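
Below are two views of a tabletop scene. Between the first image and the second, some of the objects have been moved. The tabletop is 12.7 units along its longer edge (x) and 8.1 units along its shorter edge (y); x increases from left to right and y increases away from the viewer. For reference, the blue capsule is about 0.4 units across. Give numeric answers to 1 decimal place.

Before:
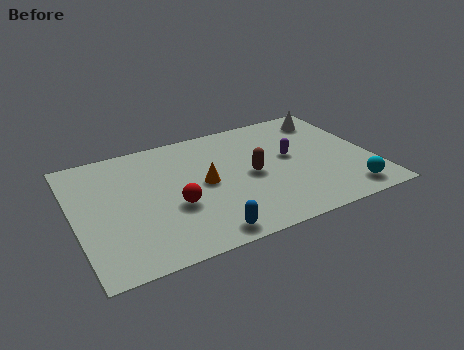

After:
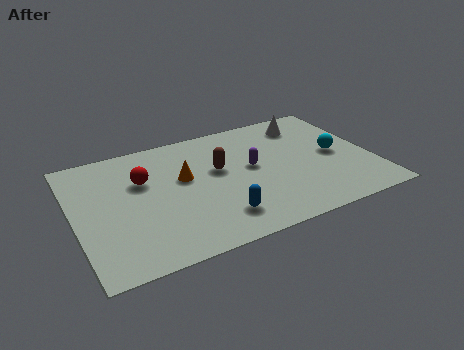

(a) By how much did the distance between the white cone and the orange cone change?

-0.5

Before: roughly 6.4 units apart; after: 5.9. That's 0.5 units closer together.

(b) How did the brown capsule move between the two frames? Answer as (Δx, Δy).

(-1.3, 0.9)

From the two frames, the brown capsule sits at roughly (7.5, 3.9) before and (6.2, 4.8) after.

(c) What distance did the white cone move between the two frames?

1.0

The white cone was near (11.3, 6.7) before and (10.3, 6.6) after, so it travelled √(1.0² + 0.1²) ≈ 1.0 units.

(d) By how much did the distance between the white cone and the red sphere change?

-0.6

They were about 8.0 units apart before and 7.4 after — 0.6 units closer together.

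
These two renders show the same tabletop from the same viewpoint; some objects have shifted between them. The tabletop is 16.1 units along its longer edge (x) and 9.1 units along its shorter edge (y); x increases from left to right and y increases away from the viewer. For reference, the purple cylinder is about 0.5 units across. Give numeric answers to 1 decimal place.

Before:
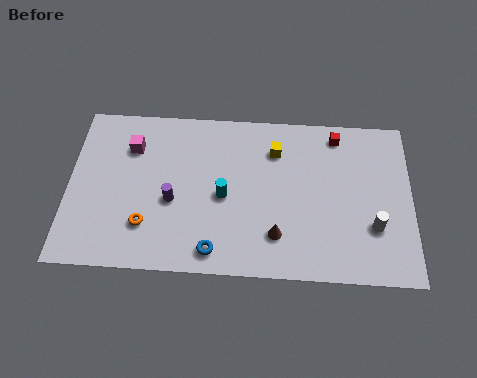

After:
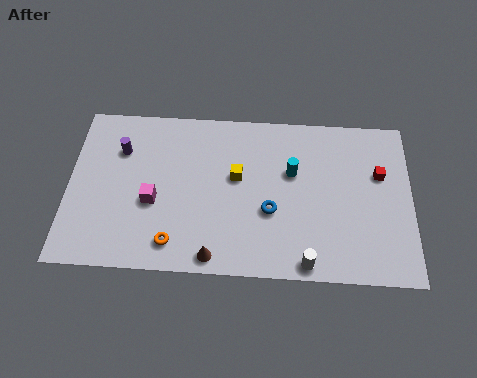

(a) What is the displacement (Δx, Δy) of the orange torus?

(1.3, -0.9)

From the two frames, the orange torus sits at roughly (3.7, 2.4) before and (5.0, 1.5) after.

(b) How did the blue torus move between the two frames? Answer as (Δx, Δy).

(2.6, 2.3)

The blue torus started near (6.9, 1.2) and ended near (9.5, 3.5).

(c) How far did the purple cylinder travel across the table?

3.7

From (4.9, 3.8) to (2.4, 6.5), the purple cylinder covered √(2.5² + 2.7²) ≈ 3.7 units.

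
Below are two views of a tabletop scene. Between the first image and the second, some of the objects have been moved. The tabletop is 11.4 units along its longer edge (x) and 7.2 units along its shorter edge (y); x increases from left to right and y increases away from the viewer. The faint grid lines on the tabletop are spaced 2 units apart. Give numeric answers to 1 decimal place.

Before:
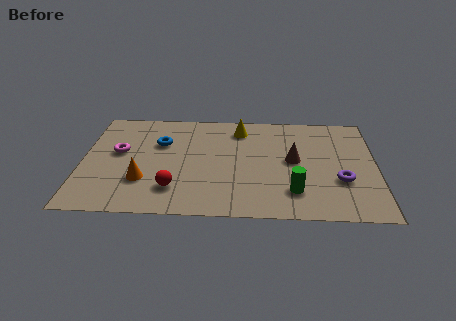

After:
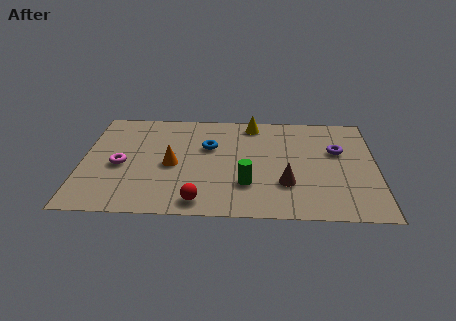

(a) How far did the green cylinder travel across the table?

1.8

From (8.2, 1.7) to (6.4, 2.1), the green cylinder covered √(1.8² + 0.4²) ≈ 1.8 units.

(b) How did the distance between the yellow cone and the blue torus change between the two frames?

-0.9

They were about 3.3 units apart before and 2.4 after — 0.9 units closer together.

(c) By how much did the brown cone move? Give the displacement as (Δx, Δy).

(-0.3, -1.6)

The brown cone was at about (8.2, 3.8) and moved to about (7.9, 2.2).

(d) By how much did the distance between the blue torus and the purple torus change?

-2.4

Before: roughly 7.4 units apart; after: 5.0. That's 2.4 units closer together.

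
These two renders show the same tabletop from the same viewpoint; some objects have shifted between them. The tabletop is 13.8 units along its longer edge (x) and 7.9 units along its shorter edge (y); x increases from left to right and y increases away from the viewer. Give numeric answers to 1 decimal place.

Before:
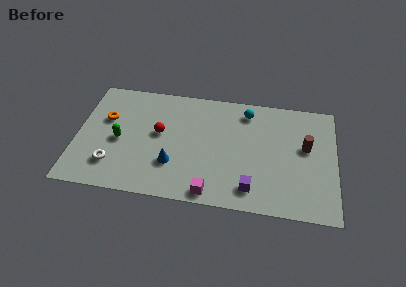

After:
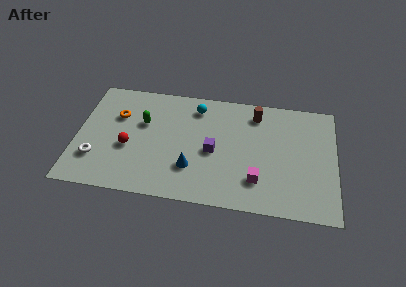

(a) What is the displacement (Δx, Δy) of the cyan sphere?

(-2.7, -0.1)

From the two frames, the cyan sphere sits at roughly (9.0, 6.6) before and (6.3, 6.5) after.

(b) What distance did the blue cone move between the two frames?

1.0

The blue cone moved from about (5.2, 2.4) to (6.2, 2.3), a distance of √(1.0² + 0.1²) ≈ 1.0.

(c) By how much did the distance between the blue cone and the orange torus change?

+0.6

They were about 4.5 units apart before and 5.1 after — 0.6 units further apart.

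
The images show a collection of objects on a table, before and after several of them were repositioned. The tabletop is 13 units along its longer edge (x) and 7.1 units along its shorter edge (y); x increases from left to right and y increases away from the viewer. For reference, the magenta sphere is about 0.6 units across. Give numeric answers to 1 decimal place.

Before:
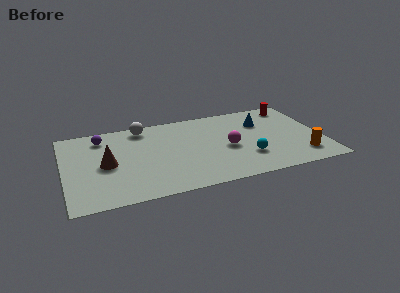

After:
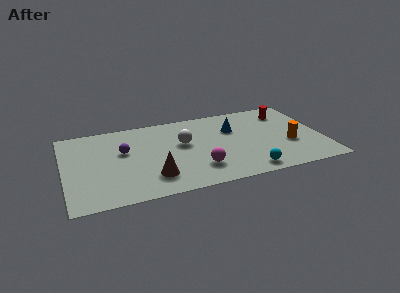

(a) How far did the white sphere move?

2.8

The white sphere was near (4.1, 6.2) before and (6.0, 4.2) after, so it travelled √(1.9² + 2.0²) ≈ 2.8 units.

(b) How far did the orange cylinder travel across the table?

1.3

The orange cylinder was near (11.8, 1.5) before and (11.3, 2.7) after, so it travelled √(0.5² + 1.2²) ≈ 1.3 units.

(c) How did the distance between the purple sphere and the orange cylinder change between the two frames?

-2.2

They were about 10.7 units apart before and 8.5 after — 2.2 units closer together.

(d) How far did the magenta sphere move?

2.1

From (8.2, 3.2) to (6.6, 1.8), the magenta sphere covered √(1.6² + 1.4²) ≈ 2.1 units.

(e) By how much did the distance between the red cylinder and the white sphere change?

-2.1

Before: roughly 7.7 units apart; after: 5.6. That's 2.1 units closer together.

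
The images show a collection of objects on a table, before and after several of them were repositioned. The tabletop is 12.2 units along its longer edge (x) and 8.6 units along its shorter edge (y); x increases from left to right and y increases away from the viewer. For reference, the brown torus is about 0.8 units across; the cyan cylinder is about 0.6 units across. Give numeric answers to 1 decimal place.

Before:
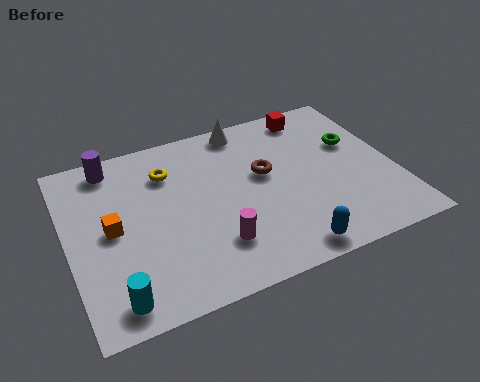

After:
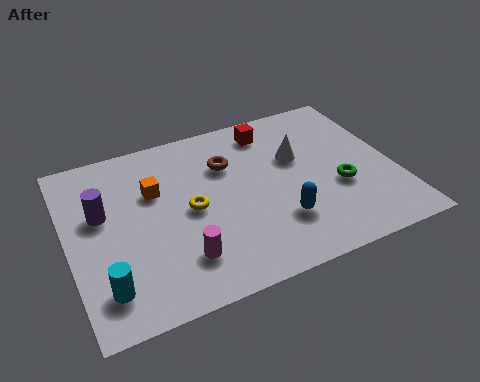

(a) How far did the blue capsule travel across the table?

1.5

From (7.7, 0.9) to (7.6, 2.4), the blue capsule covered √(0.1² + 1.5²) ≈ 1.5 units.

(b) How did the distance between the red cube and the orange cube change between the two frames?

-3.7

Before: roughly 8.6 units apart; after: 4.9. That's 3.7 units closer together.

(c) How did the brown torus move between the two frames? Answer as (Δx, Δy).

(-1.3, 1.0)

The brown torus was at about (7.4, 5.0) and moved to about (6.1, 6.0).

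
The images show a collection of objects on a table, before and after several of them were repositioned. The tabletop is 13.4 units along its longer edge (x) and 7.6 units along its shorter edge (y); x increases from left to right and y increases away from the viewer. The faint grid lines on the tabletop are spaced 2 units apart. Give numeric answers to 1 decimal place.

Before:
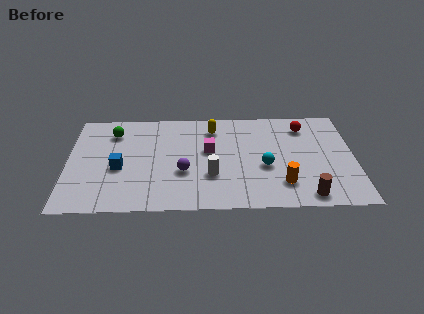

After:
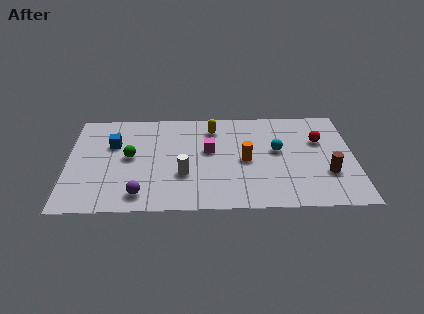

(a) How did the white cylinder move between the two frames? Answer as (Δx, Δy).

(-1.3, 0.1)

The white cylinder was at about (6.7, 2.5) and moved to about (5.4, 2.6).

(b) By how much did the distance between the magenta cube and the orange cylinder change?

-2.4

Before: roughly 4.3 units apart; after: 1.9. That's 2.4 units closer together.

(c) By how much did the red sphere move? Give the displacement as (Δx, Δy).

(0.7, -1.1)

The red sphere was at about (11.1, 6.1) and moved to about (11.8, 5.0).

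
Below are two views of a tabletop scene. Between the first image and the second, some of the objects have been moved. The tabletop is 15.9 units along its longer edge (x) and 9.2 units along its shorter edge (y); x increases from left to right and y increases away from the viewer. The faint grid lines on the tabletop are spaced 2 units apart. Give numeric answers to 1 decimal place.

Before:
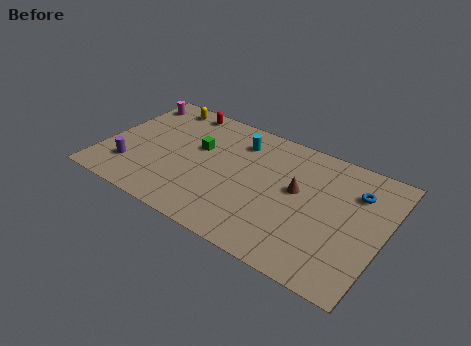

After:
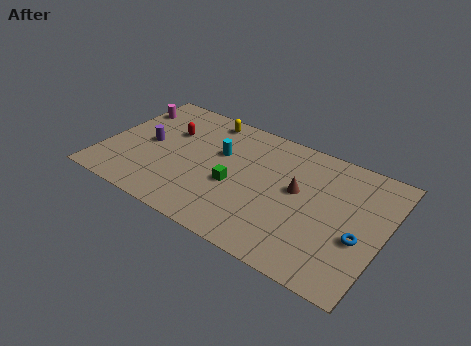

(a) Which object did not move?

the brown cone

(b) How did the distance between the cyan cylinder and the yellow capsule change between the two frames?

-2.3

The distance was about 4.9 in the first image and 2.6 in the second, so they moved 2.3 units closer together.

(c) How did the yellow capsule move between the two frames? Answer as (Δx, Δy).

(2.7, 0.0)

The yellow capsule started near (2.5, 8.1) and ended near (5.2, 8.1).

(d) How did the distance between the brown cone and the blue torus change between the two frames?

+0.6

The distance was about 3.4 in the first image and 4.0 in the second, so they moved 0.6 units further apart.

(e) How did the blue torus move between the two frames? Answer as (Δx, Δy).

(0.6, -3.1)

The blue torus was at about (14.1, 6.7) and moved to about (14.7, 3.6).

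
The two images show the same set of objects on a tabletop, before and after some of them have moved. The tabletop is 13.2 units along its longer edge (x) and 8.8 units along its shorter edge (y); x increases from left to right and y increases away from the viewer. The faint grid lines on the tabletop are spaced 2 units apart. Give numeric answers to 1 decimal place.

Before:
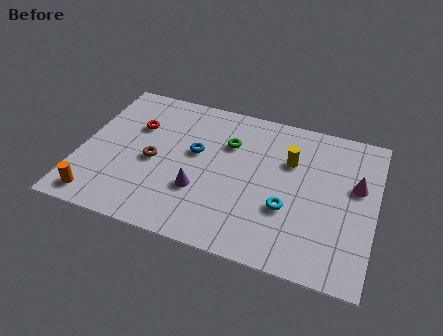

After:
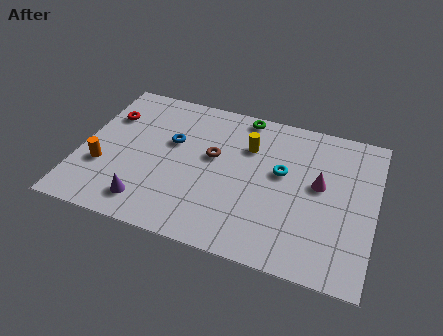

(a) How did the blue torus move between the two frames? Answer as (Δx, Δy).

(-1.1, 0.3)

The blue torus started near (5.1, 5.1) and ended near (4.0, 5.4).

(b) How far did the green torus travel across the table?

2.0

The green torus moved from about (6.5, 6.1) to (7.0, 8.0), a distance of √(0.5² + 1.9²) ≈ 2.0.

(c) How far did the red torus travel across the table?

1.3

From (2.3, 5.9) to (1.0, 6.2), the red torus covered √(1.3² + 0.3²) ≈ 1.3 units.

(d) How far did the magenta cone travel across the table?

1.6

From (12.3, 5.3) to (10.7, 4.9), the magenta cone covered √(1.6² + 0.4²) ≈ 1.6 units.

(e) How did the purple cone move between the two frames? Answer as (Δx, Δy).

(-2.2, -1.4)

The purple cone was at about (5.5, 2.9) and moved to about (3.3, 1.5).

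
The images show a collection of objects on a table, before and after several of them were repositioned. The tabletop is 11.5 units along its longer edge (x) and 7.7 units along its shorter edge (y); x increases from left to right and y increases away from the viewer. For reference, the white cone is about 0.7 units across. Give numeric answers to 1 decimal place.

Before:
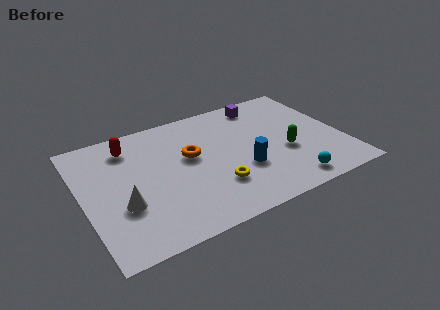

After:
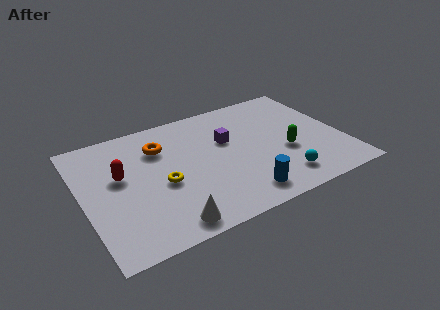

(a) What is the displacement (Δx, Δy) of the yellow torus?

(-2.2, 1.1)

The yellow torus was at about (5.6, 2.2) and moved to about (3.4, 3.3).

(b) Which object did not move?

the green capsule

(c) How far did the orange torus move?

1.6

From (4.8, 4.5) to (3.6, 5.6), the orange torus covered √(1.2² + 1.1²) ≈ 1.6 units.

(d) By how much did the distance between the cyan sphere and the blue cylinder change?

-0.7

Before: roughly 2.5 units apart; after: 1.8. That's 0.7 units closer together.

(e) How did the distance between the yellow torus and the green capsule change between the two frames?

+2.1

The distance was about 3.4 in the first image and 5.5 in the second, so they moved 2.1 units further apart.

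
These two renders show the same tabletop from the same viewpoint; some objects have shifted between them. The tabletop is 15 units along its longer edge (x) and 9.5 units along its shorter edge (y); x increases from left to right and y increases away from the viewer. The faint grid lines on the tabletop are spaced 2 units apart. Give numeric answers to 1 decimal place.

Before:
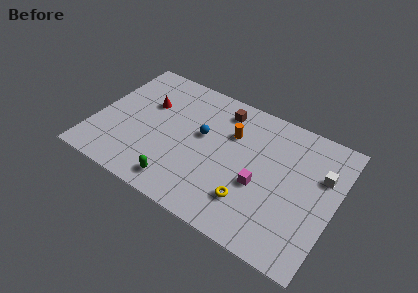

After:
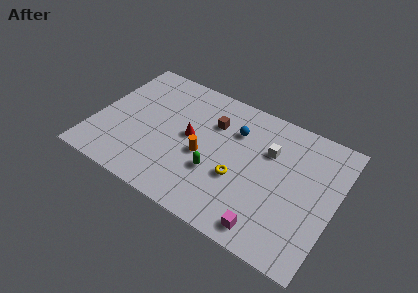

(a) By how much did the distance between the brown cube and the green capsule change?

-3.2

They were about 6.7 units apart before and 3.5 after — 3.2 units closer together.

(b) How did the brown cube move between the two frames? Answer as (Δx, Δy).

(-0.4, -1.2)

The brown cube started near (7.5, 7.9) and ended near (7.1, 6.7).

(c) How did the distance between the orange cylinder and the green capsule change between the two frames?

-4.5

The distance was about 5.7 in the first image and 1.2 in the second, so they moved 4.5 units closer together.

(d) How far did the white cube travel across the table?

3.3

From (14.0, 6.3) to (10.7, 6.4), the white cube covered √(3.3² + 0.1²) ≈ 3.3 units.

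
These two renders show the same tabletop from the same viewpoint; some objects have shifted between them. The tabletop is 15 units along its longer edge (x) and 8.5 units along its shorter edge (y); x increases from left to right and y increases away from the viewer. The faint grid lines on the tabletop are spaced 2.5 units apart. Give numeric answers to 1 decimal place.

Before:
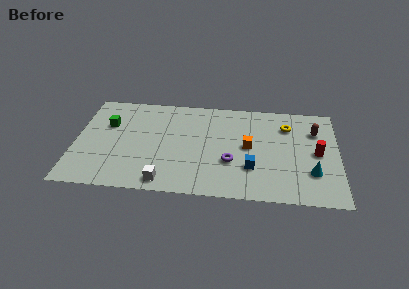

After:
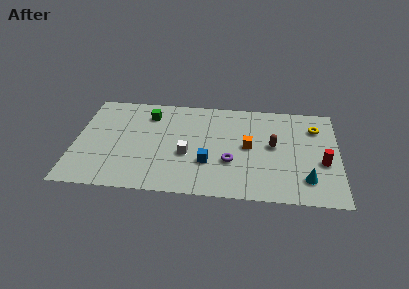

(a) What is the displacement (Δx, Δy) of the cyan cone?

(-0.3, -0.6)

The cyan cone was at about (13.5, 2.5) and moved to about (13.2, 1.9).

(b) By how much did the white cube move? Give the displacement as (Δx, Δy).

(1.2, 2.4)

The white cube started near (5.2, 1.0) and ended near (6.4, 3.4).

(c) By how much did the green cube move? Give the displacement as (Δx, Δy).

(2.3, 1.1)

The green cube was at about (1.8, 5.6) and moved to about (4.1, 6.7).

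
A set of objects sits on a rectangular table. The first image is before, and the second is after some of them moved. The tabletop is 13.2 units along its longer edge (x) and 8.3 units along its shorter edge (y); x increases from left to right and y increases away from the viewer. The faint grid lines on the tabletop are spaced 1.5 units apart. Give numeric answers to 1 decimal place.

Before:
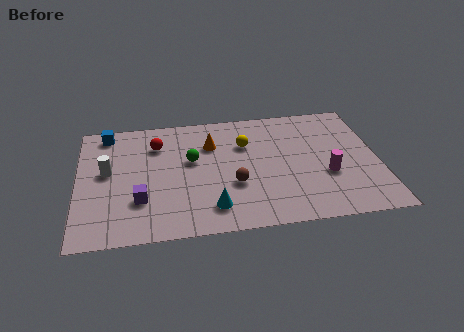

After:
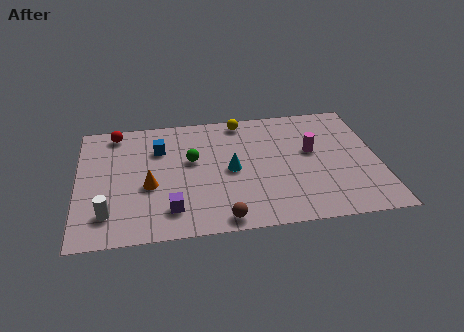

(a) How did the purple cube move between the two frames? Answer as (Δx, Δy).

(1.3, -0.8)

The purple cube was at about (2.7, 2.5) and moved to about (4.0, 1.7).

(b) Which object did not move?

the green sphere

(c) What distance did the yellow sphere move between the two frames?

1.7

From (7.4, 5.7) to (7.3, 7.4), the yellow sphere covered √(0.1² + 1.7²) ≈ 1.7 units.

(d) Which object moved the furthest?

the orange cone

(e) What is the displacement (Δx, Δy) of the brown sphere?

(-0.6, -2.2)

The brown sphere started near (6.8, 3.0) and ended near (6.2, 0.8).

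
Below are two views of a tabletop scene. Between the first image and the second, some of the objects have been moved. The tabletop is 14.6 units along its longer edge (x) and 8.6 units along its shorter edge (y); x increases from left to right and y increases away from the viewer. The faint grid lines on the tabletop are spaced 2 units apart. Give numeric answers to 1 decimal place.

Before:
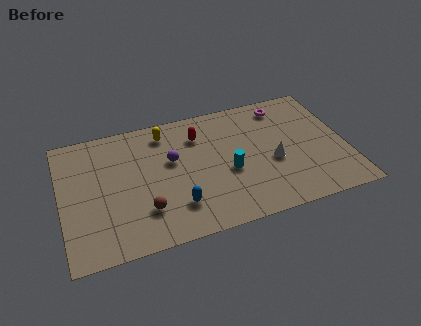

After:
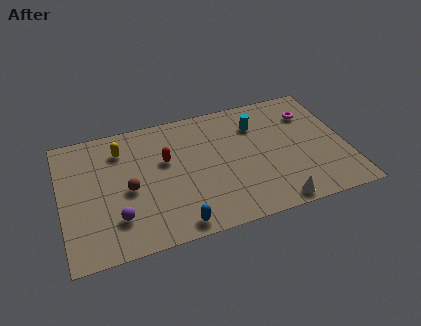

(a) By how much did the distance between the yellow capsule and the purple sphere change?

+2.5

The distance was about 2.0 in the first image and 4.5 in the second, so they moved 2.5 units further apart.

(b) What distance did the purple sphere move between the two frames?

4.2

The purple sphere moved from about (5.7, 5.2) to (2.7, 2.2), a distance of √(3.0² + 3.0²) ≈ 4.2.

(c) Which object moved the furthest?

the purple sphere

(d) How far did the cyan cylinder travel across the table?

3.3

The cyan cylinder moved from about (8.5, 3.6) to (10.2, 6.4), a distance of √(1.7² + 2.8²) ≈ 3.3.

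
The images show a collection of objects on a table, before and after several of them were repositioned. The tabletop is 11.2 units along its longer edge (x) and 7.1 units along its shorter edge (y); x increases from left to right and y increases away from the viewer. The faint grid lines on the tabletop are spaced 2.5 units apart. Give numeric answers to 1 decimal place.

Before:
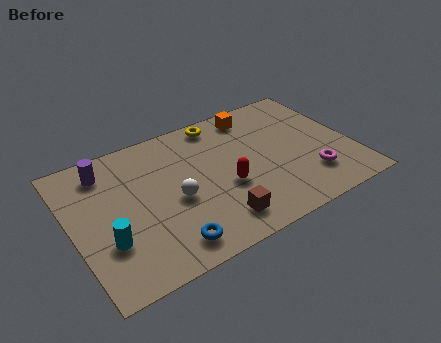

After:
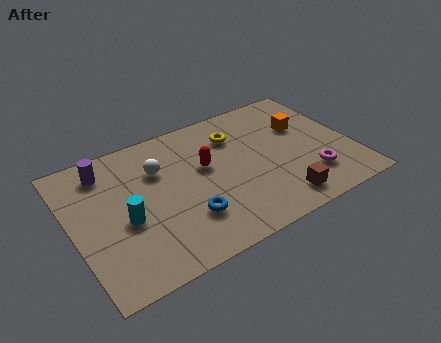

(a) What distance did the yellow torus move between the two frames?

1.1

The yellow torus was near (6.3, 6.3) before and (6.8, 5.3) after, so it travelled √(0.5² + 1.0²) ≈ 1.1 units.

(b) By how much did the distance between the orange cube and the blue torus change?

-0.8

The distance was about 6.6 in the first image and 5.8 in the second, so they moved 0.8 units closer together.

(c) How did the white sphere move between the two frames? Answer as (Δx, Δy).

(-0.4, 1.8)

The white sphere was at about (4.0, 3.1) and moved to about (3.6, 4.9).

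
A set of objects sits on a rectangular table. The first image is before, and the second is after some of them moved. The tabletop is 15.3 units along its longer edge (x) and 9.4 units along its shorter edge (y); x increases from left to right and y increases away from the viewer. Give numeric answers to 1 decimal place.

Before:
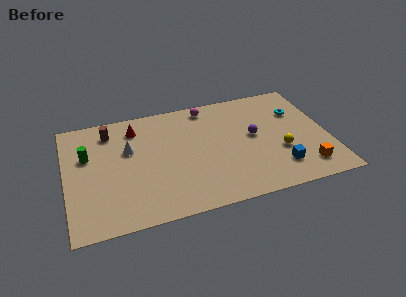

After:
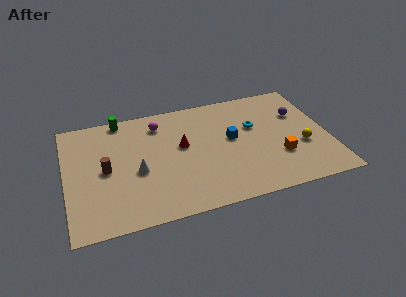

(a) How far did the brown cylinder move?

3.1

From (2.7, 7.7) to (2.3, 4.6), the brown cylinder covered √(0.4² + 3.1²) ≈ 3.1 units.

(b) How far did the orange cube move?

1.9

The orange cube was near (13.7, 1.7) before and (12.3, 3.0) after, so it travelled √(1.4² + 1.3²) ≈ 1.9 units.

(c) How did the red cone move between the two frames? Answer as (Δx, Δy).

(2.6, -2.2)

The red cone was at about (4.2, 7.6) and moved to about (6.8, 5.4).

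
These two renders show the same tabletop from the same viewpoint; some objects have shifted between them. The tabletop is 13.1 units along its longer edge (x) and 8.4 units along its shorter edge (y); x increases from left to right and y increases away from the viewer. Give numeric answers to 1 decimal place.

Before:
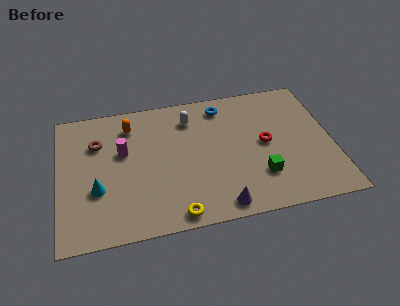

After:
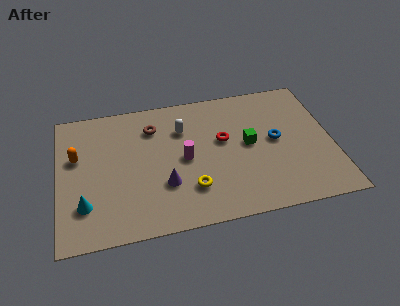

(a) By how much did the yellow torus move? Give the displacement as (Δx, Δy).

(0.8, 1.4)

From the two frames, the yellow torus sits at roughly (5.4, 0.8) before and (6.2, 2.2) after.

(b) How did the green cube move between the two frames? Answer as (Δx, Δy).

(-0.4, 2.1)

The green cube was at about (9.5, 2.3) and moved to about (9.1, 4.4).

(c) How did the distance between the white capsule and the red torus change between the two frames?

-2.0

They were about 4.2 units apart before and 2.2 after — 2.0 units closer together.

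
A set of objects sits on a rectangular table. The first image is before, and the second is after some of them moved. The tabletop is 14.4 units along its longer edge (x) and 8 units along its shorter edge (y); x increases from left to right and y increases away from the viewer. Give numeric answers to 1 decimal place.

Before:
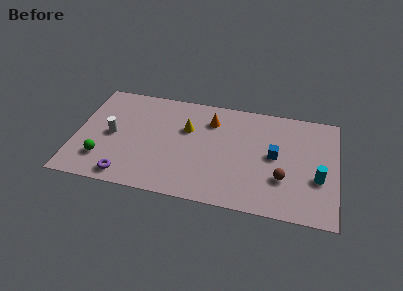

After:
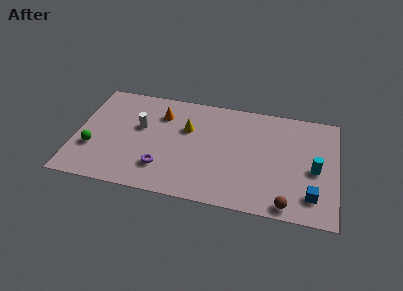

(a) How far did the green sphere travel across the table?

0.9

From (1.6, 2.0) to (1.0, 2.7), the green sphere covered √(0.6² + 0.7²) ≈ 0.9 units.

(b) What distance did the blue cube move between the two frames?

3.3

From (11.0, 4.2) to (13.1, 1.7), the blue cube covered √(2.1² + 2.5²) ≈ 3.3 units.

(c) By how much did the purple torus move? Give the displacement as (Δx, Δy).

(1.9, 1.0)

The purple torus started near (3.0, 1.0) and ended near (4.9, 2.0).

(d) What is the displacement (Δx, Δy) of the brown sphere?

(0.3, -1.8)

The brown sphere started near (11.5, 2.6) and ended near (11.8, 0.8).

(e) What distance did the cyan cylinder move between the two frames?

0.6

The cyan cylinder was near (13.4, 3.0) before and (13.2, 3.6) after, so it travelled √(0.2² + 0.6²) ≈ 0.6 units.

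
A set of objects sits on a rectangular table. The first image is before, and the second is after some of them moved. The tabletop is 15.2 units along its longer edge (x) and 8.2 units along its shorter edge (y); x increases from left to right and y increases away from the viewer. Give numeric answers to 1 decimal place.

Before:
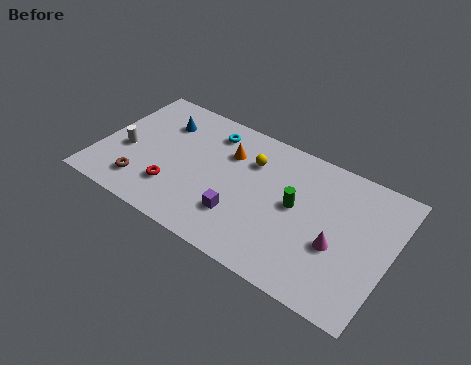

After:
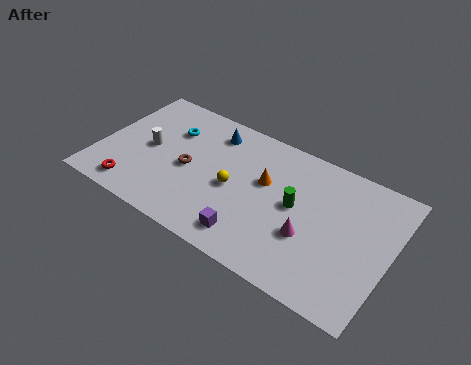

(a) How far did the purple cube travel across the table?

1.1

The purple cube moved from about (7.7, 2.3) to (8.4, 1.4), a distance of √(0.7² + 0.9²) ≈ 1.1.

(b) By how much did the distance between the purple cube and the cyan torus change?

+1.7

The distance was about 5.0 in the first image and 6.7 in the second, so they moved 1.7 units further apart.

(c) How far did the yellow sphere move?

2.2

The yellow sphere moved from about (7.7, 5.9) to (7.1, 3.8), a distance of √(0.6² + 2.1²) ≈ 2.2.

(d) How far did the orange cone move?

2.2

The orange cone moved from about (6.5, 5.8) to (8.6, 5.0), a distance of √(2.1² + 0.8²) ≈ 2.2.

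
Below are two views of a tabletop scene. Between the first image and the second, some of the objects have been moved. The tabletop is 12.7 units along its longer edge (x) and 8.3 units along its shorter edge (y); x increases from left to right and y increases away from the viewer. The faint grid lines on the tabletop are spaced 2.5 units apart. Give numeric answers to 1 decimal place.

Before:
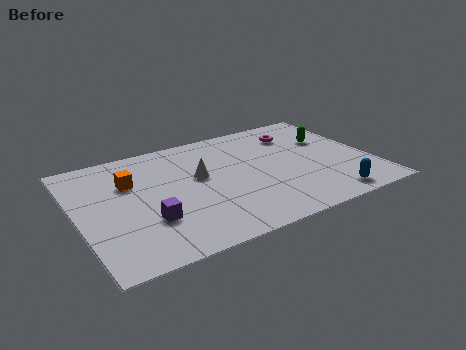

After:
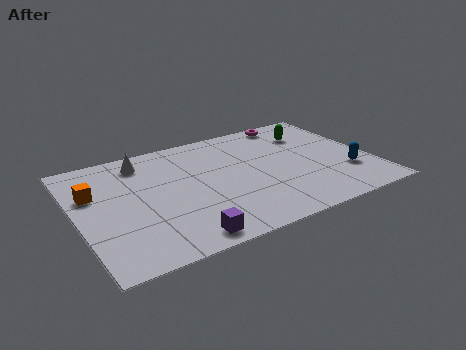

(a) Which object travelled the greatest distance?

the white cone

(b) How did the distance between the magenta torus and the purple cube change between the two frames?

+0.8

The distance was about 8.1 in the first image and 8.9 in the second, so they moved 0.8 units further apart.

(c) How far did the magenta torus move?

1.1

The magenta torus was near (9.9, 6.4) before and (9.9, 7.5) after, so it travelled √(0.0² + 1.1²) ≈ 1.1 units.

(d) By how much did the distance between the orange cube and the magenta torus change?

+1.8

The distance was about 7.5 in the first image and 9.3 in the second, so they moved 1.8 units further apart.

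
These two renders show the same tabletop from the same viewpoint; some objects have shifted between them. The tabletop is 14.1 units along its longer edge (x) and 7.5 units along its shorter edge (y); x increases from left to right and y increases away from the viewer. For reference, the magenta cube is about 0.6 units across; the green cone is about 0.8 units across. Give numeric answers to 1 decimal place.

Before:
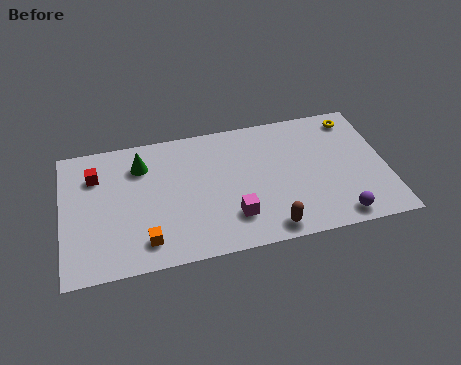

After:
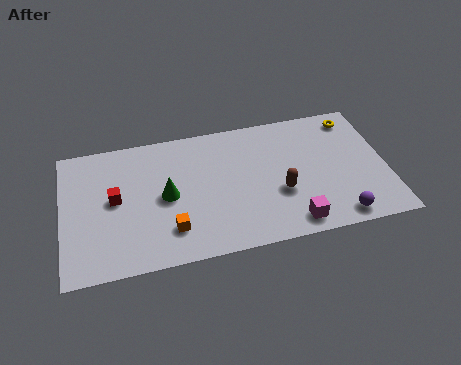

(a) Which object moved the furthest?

the magenta cube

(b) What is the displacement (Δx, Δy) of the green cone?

(1.0, -2.0)

From the two frames, the green cone sits at roughly (3.5, 5.7) before and (4.5, 3.7) after.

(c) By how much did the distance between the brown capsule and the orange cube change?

-0.4

The distance was about 5.3 in the first image and 4.9 in the second, so they moved 0.4 units closer together.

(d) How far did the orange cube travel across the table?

1.2

The orange cube was near (3.5, 1.4) before and (4.6, 1.8) after, so it travelled √(1.1² + 0.4²) ≈ 1.2 units.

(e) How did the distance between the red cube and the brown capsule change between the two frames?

-1.4

The distance was about 8.6 in the first image and 7.2 in the second, so they moved 1.4 units closer together.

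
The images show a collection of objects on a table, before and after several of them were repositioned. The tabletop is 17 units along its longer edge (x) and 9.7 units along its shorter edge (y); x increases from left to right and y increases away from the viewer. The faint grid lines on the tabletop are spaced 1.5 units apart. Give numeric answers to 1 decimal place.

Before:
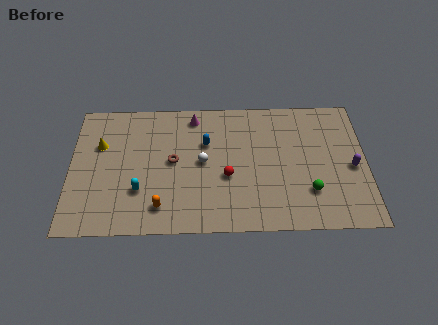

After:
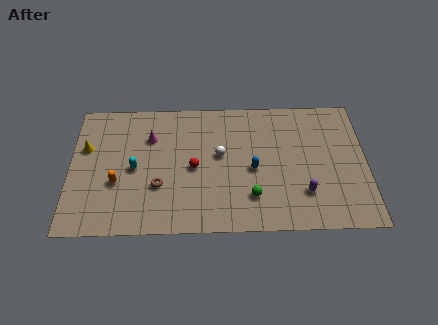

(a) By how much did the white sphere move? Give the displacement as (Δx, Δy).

(1.0, 0.5)

The white sphere was at about (7.6, 5.0) and moved to about (8.6, 5.5).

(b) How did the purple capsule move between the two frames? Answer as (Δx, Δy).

(-2.8, -1.8)

The purple capsule was at about (16.2, 4.4) and moved to about (13.4, 2.6).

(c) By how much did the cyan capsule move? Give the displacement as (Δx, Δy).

(-0.3, 1.6)

The cyan capsule was at about (4.0, 3.0) and moved to about (3.7, 4.6).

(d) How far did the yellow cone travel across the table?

0.8

From (1.7, 6.4) to (0.9, 6.2), the yellow cone covered √(0.8² + 0.2²) ≈ 0.8 units.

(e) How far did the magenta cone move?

2.9

The magenta cone was near (7.1, 8.4) before and (4.6, 6.9) after, so it travelled √(2.5² + 1.5²) ≈ 2.9 units.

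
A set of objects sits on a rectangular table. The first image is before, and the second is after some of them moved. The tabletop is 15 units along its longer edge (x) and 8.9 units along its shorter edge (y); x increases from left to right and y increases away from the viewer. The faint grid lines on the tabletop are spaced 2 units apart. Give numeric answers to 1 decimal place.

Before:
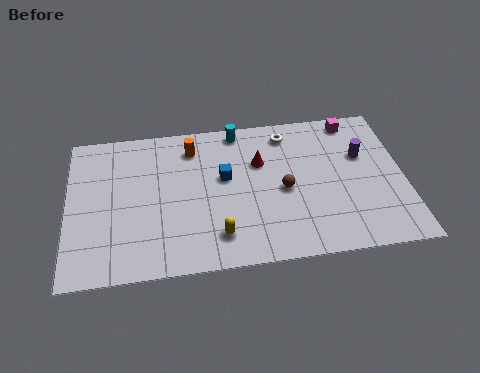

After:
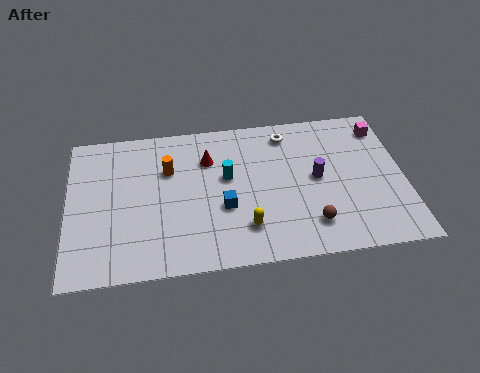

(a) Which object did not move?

the white torus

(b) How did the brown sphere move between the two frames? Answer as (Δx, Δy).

(1.1, -2.2)

The brown sphere was at about (9.6, 4.1) and moved to about (10.7, 1.9).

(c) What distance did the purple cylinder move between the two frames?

2.4

From (13.2, 5.7) to (11.1, 4.6), the purple cylinder covered √(2.1² + 1.1²) ≈ 2.4 units.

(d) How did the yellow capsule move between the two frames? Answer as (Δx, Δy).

(1.2, 0.3)

The yellow capsule was at about (6.6, 1.8) and moved to about (7.8, 2.1).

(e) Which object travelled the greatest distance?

the cyan cylinder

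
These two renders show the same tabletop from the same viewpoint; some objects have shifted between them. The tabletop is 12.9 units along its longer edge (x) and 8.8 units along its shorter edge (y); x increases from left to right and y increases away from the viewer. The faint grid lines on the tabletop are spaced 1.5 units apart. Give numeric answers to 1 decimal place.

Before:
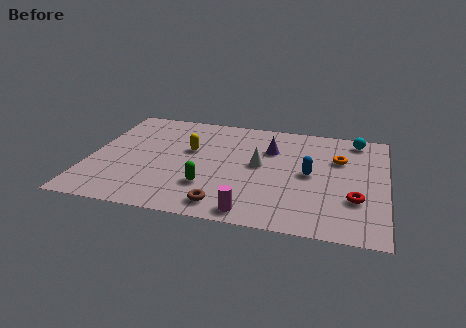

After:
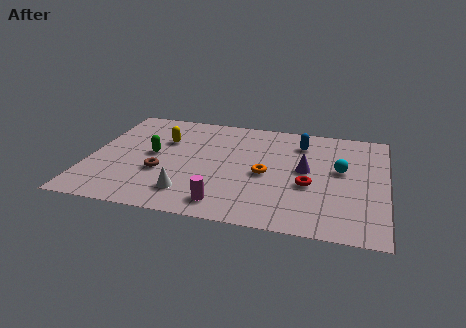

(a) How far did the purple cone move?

2.1

The purple cone moved from about (7.8, 6.1) to (9.4, 4.7), a distance of √(1.6² + 1.4²) ≈ 2.1.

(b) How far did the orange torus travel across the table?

3.6

The orange torus was near (10.8, 5.9) before and (7.7, 4.0) after, so it travelled √(3.1² + 1.9²) ≈ 3.6 units.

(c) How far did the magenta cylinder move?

1.3

The magenta cylinder moved from about (7.3, 0.9) to (6.1, 1.3), a distance of √(1.2² + 0.4²) ≈ 1.3.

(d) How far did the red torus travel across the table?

2.1

From (11.6, 2.8) to (9.6, 3.5), the red torus covered √(2.0² + 0.7²) ≈ 2.1 units.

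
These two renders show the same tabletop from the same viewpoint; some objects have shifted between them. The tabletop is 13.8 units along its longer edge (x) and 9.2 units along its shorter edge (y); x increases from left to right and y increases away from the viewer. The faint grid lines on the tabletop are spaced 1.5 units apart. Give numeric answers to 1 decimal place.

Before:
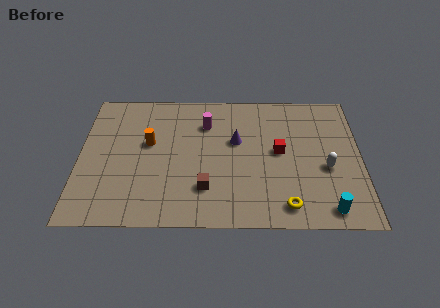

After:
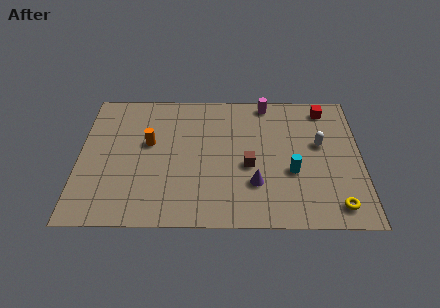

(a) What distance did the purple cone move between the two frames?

3.0

The purple cone was near (7.7, 5.6) before and (8.6, 2.7) after, so it travelled √(0.9² + 2.9²) ≈ 3.0 units.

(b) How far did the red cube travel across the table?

3.8

From (9.8, 4.9) to (12.1, 7.9), the red cube covered √(2.3² + 3.0²) ≈ 3.8 units.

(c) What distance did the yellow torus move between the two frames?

2.4

The yellow torus was near (10.1, 1.3) before and (12.5, 1.3) after, so it travelled √(2.4² + 0.0²) ≈ 2.4 units.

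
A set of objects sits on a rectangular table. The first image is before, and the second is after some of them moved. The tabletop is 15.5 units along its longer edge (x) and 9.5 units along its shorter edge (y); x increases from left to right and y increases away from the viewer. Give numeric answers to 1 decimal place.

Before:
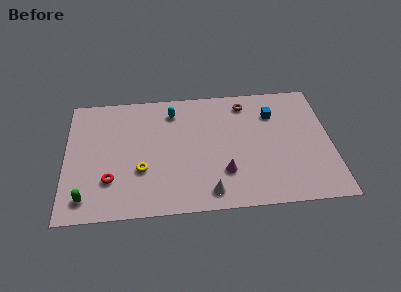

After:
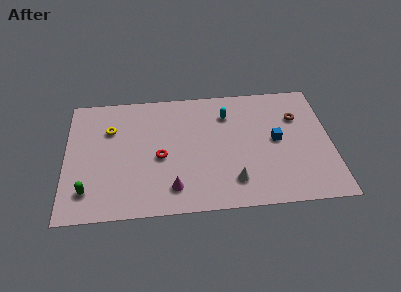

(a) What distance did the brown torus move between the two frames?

3.3

From (10.6, 8.0) to (13.6, 6.6), the brown torus covered √(3.0² + 1.4²) ≈ 3.3 units.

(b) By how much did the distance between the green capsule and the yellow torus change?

+1.1

They were about 3.7 units apart before and 4.8 after — 1.1 units further apart.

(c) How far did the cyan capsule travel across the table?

3.2

The cyan capsule was near (6.3, 7.7) before and (9.5, 7.2) after, so it travelled √(3.2² + 0.5²) ≈ 3.2 units.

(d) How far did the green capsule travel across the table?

0.5

The green capsule moved from about (1.2, 1.5) to (1.3, 2.0), a distance of √(0.1² + 0.5²) ≈ 0.5.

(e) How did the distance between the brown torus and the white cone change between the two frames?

-1.1

The distance was about 7.1 in the first image and 6.0 in the second, so they moved 1.1 units closer together.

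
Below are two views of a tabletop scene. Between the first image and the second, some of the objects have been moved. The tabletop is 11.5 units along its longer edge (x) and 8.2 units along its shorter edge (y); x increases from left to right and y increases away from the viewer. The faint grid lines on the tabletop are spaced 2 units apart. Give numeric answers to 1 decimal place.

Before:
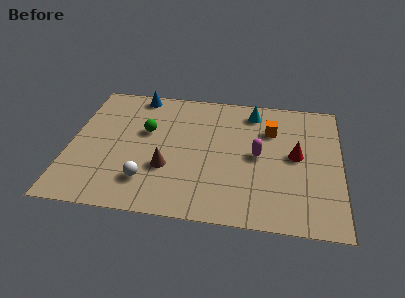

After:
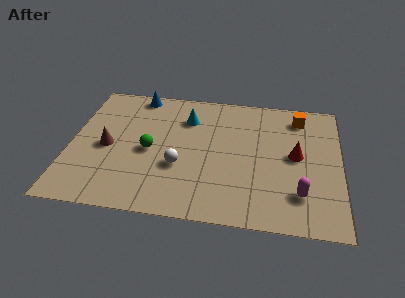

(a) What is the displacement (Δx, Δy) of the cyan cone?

(-2.8, -0.8)

The cyan cone started near (7.7, 6.9) and ended near (4.9, 6.1).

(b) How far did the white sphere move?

1.7

The white sphere moved from about (3.4, 1.9) to (4.7, 3.0), a distance of √(1.3² + 1.1²) ≈ 1.7.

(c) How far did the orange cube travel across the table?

1.6

The orange cube moved from about (8.5, 5.8) to (9.7, 6.8), a distance of √(1.2² + 1.0²) ≈ 1.6.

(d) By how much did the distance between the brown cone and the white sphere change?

+2.0

They were about 1.2 units apart before and 3.2 after — 2.0 units further apart.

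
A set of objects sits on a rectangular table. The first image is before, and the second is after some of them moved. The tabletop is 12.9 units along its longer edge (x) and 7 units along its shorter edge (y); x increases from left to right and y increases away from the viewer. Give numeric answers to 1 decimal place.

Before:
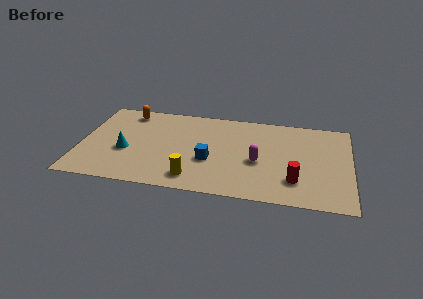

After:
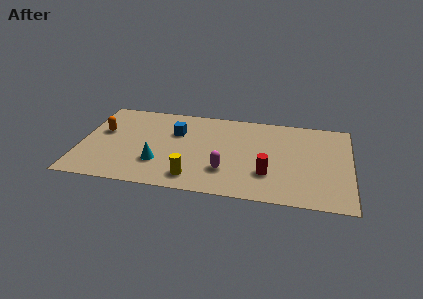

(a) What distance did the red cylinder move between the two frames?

1.3

The red cylinder was near (10.3, 1.8) before and (9.0, 2.1) after, so it travelled √(1.3² + 0.3²) ≈ 1.3 units.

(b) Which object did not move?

the yellow cylinder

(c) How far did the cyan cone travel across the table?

1.7

The cyan cone moved from about (2.2, 2.8) to (3.8, 2.1), a distance of √(1.6² + 0.7²) ≈ 1.7.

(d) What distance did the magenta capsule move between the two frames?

1.8

The magenta capsule was near (8.5, 3.0) before and (7.0, 2.0) after, so it travelled √(1.5² + 1.0²) ≈ 1.8 units.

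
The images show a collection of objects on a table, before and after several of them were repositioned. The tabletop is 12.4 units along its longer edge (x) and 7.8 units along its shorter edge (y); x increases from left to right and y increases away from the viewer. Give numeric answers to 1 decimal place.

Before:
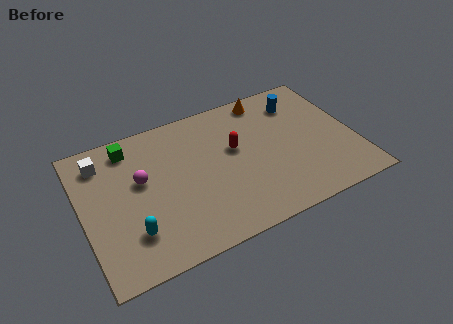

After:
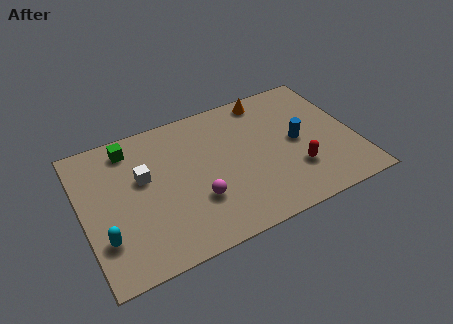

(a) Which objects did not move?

the green cube and the orange cone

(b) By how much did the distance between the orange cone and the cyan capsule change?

+0.9

They were about 8.4 units apart before and 9.3 after — 0.9 units further apart.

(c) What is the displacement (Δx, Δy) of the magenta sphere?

(2.3, -2.1)

The magenta sphere was at about (2.7, 4.6) and moved to about (5.0, 2.5).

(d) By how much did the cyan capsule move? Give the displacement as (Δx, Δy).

(-1.2, 0.2)

The cyan capsule started near (2.0, 2.0) and ended near (0.8, 2.2).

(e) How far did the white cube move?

2.3

The white cube was near (1.1, 6.3) before and (2.8, 4.7) after, so it travelled √(1.7² + 1.6²) ≈ 2.3 units.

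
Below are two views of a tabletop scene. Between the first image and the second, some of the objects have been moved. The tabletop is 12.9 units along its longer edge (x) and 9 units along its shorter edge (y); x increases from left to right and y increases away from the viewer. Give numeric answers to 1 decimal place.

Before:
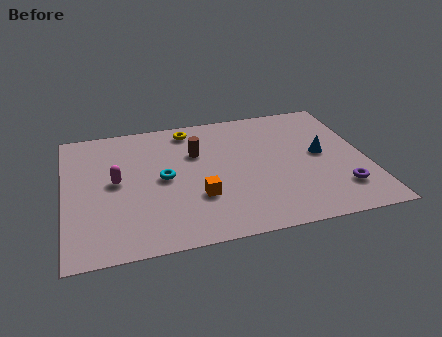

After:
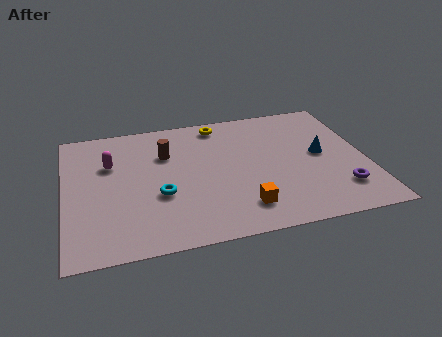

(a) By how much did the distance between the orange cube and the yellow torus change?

+1.2

They were about 4.9 units apart before and 6.1 after — 1.2 units further apart.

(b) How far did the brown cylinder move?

1.3

The brown cylinder moved from about (5.7, 6.0) to (4.4, 6.2), a distance of √(1.3² + 0.2²) ≈ 1.3.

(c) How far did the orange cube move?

2.1

From (5.6, 2.9) to (7.4, 1.8), the orange cube covered √(1.8² + 1.1²) ≈ 2.1 units.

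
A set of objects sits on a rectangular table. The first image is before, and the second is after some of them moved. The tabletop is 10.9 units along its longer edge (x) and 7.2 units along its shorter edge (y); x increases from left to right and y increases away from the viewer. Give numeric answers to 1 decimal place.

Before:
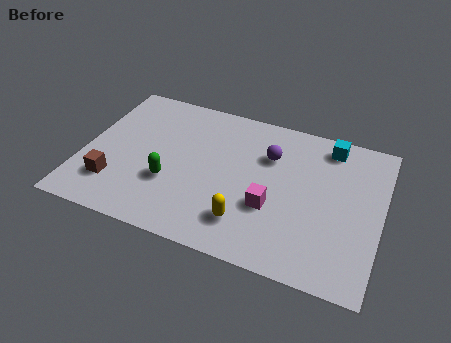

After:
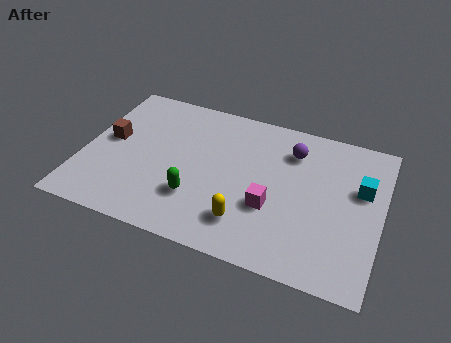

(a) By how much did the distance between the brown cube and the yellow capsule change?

+0.9

They were about 4.9 units apart before and 5.8 after — 0.9 units further apart.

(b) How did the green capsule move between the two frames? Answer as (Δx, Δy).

(1.0, -0.4)

The green capsule was at about (3.3, 2.5) and moved to about (4.3, 2.1).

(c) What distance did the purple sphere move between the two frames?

0.9

The purple sphere moved from about (6.7, 5.0) to (7.5, 5.5), a distance of √(0.8² + 0.5²) ≈ 0.9.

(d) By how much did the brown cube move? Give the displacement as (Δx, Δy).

(-0.4, 2.1)

From the two frames, the brown cube sits at roughly (1.3, 1.8) before and (0.9, 3.9) after.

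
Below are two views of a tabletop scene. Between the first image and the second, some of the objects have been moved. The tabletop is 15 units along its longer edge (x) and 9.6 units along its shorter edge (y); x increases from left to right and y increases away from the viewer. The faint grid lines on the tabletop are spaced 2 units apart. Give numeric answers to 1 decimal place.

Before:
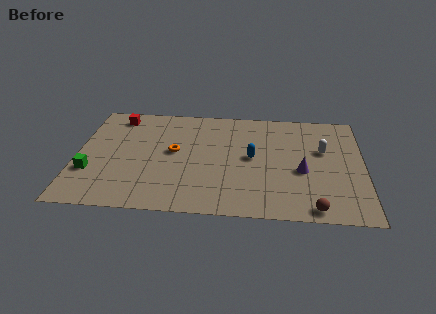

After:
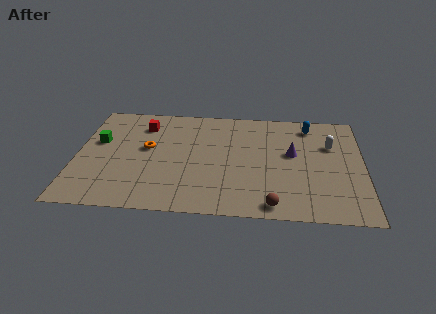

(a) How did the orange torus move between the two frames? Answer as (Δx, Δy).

(-1.4, 0.2)

From the two frames, the orange torus sits at roughly (5.1, 5.2) before and (3.7, 5.4) after.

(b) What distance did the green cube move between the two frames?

2.7

The green cube moved from about (0.8, 3.1) to (1.1, 5.8), a distance of √(0.3² + 2.7²) ≈ 2.7.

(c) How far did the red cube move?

1.6

From (2.0, 8.2) to (3.4, 7.5), the red cube covered √(1.4² + 0.7²) ≈ 1.6 units.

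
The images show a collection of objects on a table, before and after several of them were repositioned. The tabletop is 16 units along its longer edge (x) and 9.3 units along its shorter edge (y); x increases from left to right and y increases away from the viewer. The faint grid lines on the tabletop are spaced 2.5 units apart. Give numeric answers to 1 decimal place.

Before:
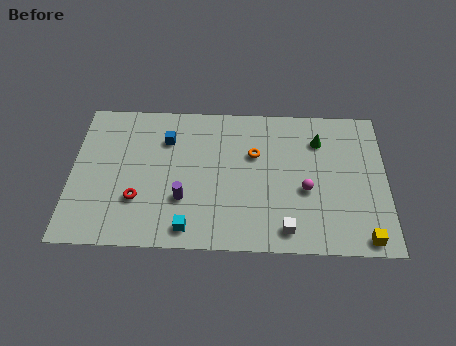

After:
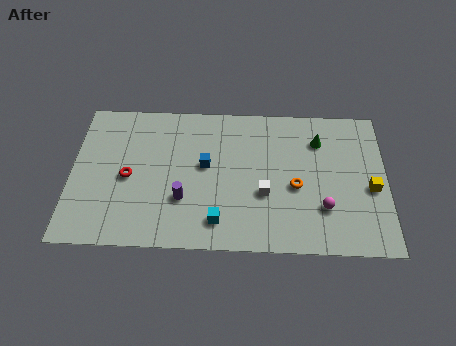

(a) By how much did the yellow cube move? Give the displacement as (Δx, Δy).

(0.4, 3.1)

The yellow cube started near (14.8, 0.9) and ended near (15.2, 4.0).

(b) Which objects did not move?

the purple cylinder and the green cone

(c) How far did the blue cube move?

2.6

From (4.8, 6.8) to (6.8, 5.2), the blue cube covered √(2.0² + 1.6²) ≈ 2.6 units.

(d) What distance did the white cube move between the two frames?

2.5

The white cube moved from about (10.9, 1.3) to (9.8, 3.5), a distance of √(1.1² + 2.2²) ≈ 2.5.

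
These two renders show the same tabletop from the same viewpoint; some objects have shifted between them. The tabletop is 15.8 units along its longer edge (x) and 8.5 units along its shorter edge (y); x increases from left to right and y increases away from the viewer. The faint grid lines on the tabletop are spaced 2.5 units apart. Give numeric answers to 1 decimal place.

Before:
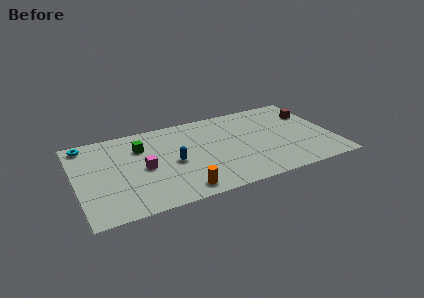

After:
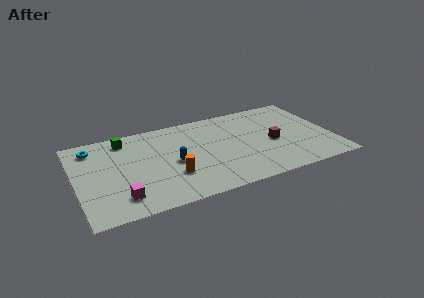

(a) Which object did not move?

the blue capsule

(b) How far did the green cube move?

1.4

From (4.1, 6.1) to (3.2, 7.2), the green cube covered √(0.9² + 1.1²) ≈ 1.4 units.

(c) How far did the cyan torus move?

0.6

The cyan torus was near (0.8, 7.5) before and (1.2, 7.0) after, so it travelled √(0.4² + 0.5²) ≈ 0.6 units.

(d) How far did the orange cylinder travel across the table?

1.6

From (6.1, 1.1) to (5.7, 2.7), the orange cylinder covered √(0.4² + 1.6²) ≈ 1.6 units.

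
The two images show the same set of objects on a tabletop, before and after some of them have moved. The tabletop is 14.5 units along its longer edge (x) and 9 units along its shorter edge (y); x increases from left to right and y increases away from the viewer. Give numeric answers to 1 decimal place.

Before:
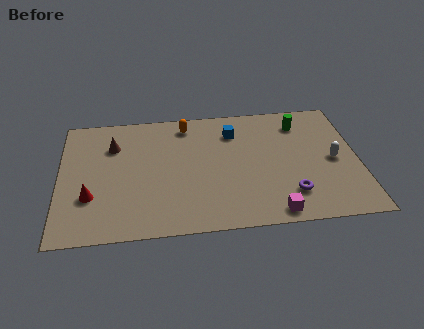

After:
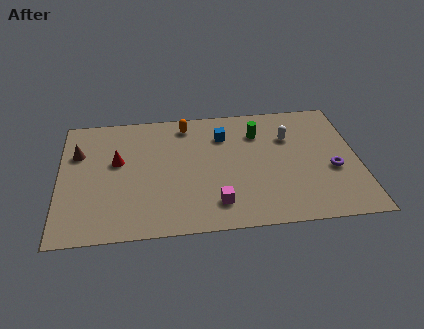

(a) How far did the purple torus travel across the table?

2.6

The purple torus was near (11.1, 2.1) before and (13.2, 3.6) after, so it travelled √(2.1² + 1.5²) ≈ 2.6 units.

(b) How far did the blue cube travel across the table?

0.5

The blue cube moved from about (8.5, 6.9) to (8.0, 6.7), a distance of √(0.5² + 0.2²) ≈ 0.5.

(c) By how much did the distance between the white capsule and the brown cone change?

-0.6

They were about 10.9 units apart before and 10.3 after — 0.6 units closer together.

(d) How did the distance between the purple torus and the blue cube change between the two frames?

+0.6

Before: roughly 5.5 units apart; after: 6.1. That's 0.6 units further apart.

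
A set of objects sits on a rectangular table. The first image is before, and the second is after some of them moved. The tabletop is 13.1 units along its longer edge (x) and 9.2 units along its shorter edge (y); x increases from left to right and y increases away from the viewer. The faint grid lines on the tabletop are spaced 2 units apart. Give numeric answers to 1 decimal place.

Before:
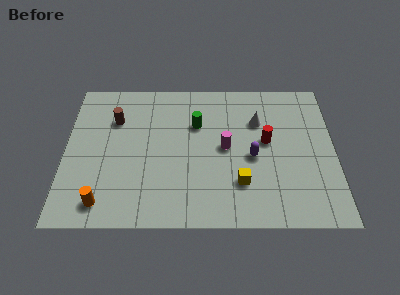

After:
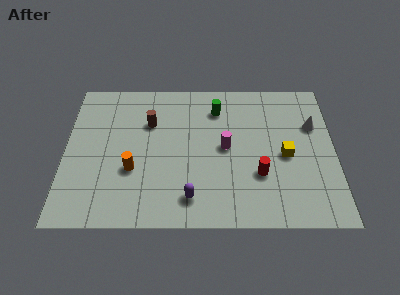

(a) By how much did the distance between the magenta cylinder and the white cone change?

+2.2

The distance was about 2.3 in the first image and 4.5 in the second, so they moved 2.2 units further apart.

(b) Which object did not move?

the magenta cylinder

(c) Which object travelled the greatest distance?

the purple capsule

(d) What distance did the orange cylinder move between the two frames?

2.4

The orange cylinder was near (1.9, 1.3) before and (3.3, 3.3) after, so it travelled √(1.4² + 2.0²) ≈ 2.4 units.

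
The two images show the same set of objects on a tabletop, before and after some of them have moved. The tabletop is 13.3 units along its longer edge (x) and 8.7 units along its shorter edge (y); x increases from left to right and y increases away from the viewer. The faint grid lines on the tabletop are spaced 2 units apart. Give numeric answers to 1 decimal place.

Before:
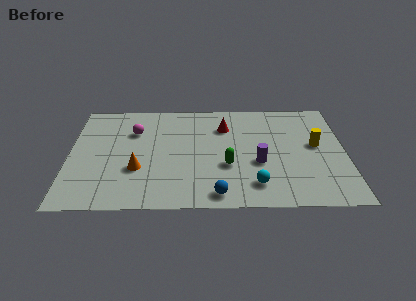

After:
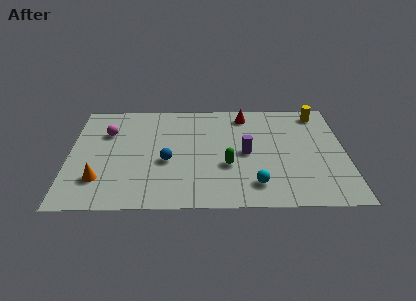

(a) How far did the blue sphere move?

3.5

The blue sphere was near (7.1, 1.0) before and (4.7, 3.6) after, so it travelled √(2.4² + 2.6²) ≈ 3.5 units.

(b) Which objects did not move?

the green capsule and the cyan sphere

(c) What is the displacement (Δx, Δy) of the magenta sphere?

(-1.3, -0.1)

From the two frames, the magenta sphere sits at roughly (3.1, 6.1) before and (1.8, 6.0) after.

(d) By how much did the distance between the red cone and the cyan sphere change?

+0.8

They were about 4.9 units apart before and 5.7 after — 0.8 units further apart.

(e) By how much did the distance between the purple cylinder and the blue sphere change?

+0.7

Before: roughly 3.1 units apart; after: 3.8. That's 0.7 units further apart.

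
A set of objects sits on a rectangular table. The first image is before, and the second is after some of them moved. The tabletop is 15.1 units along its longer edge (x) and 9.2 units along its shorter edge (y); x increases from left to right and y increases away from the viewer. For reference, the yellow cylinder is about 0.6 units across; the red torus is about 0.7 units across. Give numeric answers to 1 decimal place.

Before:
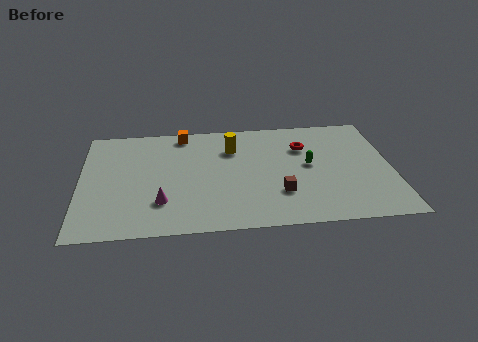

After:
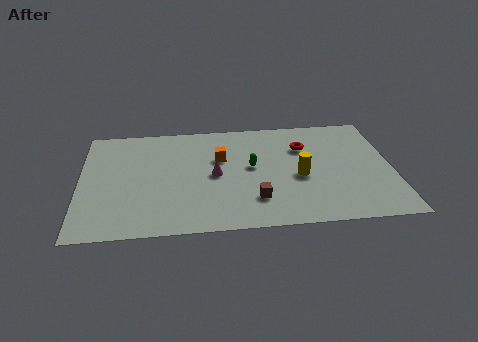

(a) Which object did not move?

the red torus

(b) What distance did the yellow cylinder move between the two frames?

4.2

The yellow cylinder was near (7.4, 6.7) before and (10.6, 4.0) after, so it travelled √(3.2² + 2.7²) ≈ 4.2 units.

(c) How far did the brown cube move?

1.3

From (9.6, 2.7) to (8.4, 2.3), the brown cube covered √(1.2² + 0.4²) ≈ 1.3 units.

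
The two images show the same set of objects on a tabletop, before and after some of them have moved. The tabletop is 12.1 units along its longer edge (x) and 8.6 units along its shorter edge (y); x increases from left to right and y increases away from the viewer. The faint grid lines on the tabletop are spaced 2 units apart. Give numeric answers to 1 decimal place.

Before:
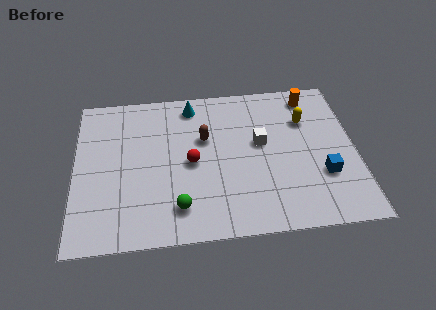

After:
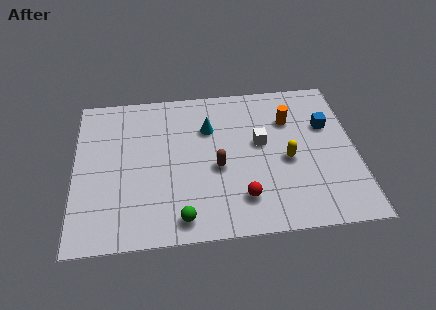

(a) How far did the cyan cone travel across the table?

1.6

The cyan cone was near (5.1, 7.4) before and (5.8, 6.0) after, so it travelled √(0.7² + 1.4²) ≈ 1.6 units.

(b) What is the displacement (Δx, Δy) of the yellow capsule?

(-0.9, -2.2)

The yellow capsule started near (10.0, 6.0) and ended near (9.1, 3.8).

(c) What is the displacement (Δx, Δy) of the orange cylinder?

(-1.0, -1.3)

The orange cylinder started near (10.3, 7.4) and ended near (9.3, 6.1).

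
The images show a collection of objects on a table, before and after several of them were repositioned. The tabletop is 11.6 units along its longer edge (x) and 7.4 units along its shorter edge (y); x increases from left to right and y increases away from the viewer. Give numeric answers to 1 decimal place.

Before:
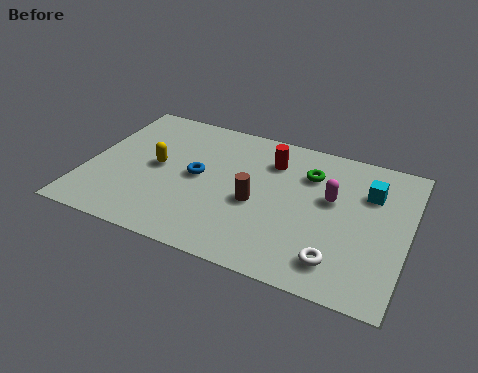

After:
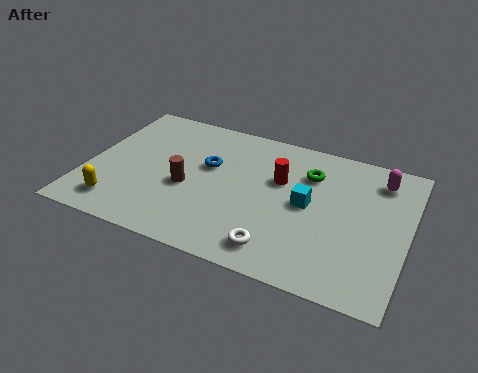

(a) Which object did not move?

the green torus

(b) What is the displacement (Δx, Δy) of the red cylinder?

(0.4, -0.9)

The red cylinder was at about (6.5, 5.6) and moved to about (6.9, 4.7).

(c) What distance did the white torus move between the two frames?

2.1

From (9.3, 1.4) to (7.2, 1.2), the white torus covered √(2.1² + 0.2²) ≈ 2.1 units.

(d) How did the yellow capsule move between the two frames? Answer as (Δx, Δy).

(-1.1, -2.5)

From the two frames, the yellow capsule sits at roughly (2.5, 3.8) before and (1.4, 1.3) after.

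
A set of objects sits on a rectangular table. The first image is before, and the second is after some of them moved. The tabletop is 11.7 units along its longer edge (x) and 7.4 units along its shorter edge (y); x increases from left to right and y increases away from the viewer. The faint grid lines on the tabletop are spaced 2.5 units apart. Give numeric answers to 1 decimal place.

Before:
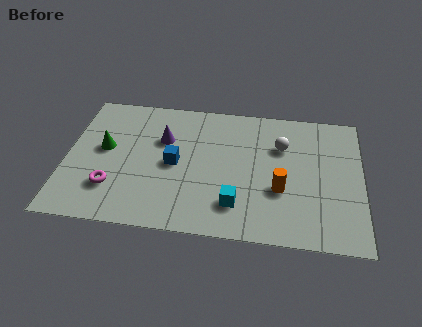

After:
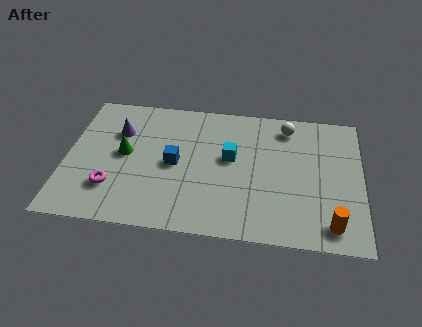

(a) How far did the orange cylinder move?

2.6

The orange cylinder was near (8.5, 2.7) before and (10.5, 1.1) after, so it travelled √(2.0² + 1.6²) ≈ 2.6 units.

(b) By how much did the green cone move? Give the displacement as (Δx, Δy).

(0.8, -0.2)

The green cone started near (1.5, 4.1) and ended near (2.3, 3.9).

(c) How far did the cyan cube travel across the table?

2.5

From (6.8, 1.7) to (6.5, 4.2), the cyan cube covered √(0.3² + 2.5²) ≈ 2.5 units.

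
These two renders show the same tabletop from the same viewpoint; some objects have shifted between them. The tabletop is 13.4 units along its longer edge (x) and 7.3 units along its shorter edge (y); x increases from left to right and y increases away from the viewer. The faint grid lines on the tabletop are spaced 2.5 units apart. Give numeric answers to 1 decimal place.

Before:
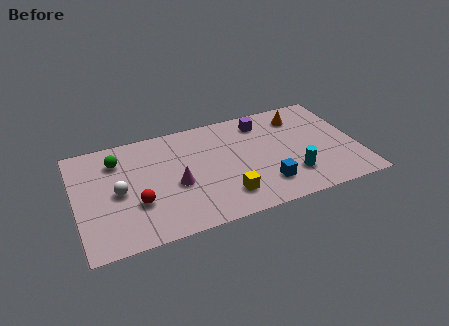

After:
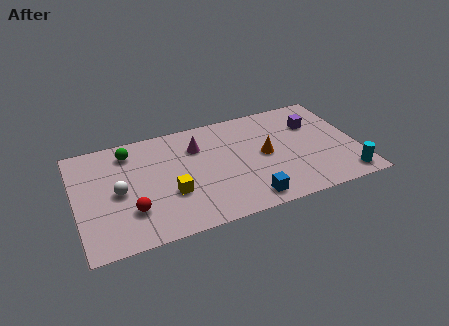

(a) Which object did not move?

the white sphere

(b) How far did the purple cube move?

2.6

The purple cube was near (9.1, 6.0) before and (11.5, 5.1) after, so it travelled √(2.4² + 0.9²) ≈ 2.6 units.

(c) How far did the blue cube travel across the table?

1.1

From (8.8, 1.7) to (7.9, 1.0), the blue cube covered √(0.9² + 0.7²) ≈ 1.1 units.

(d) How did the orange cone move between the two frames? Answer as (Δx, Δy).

(-1.9, -2.1)

The orange cone started near (10.9, 5.8) and ended near (9.0, 3.7).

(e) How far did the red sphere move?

0.5

From (2.8, 2.5) to (2.5, 2.1), the red sphere covered √(0.3² + 0.4²) ≈ 0.5 units.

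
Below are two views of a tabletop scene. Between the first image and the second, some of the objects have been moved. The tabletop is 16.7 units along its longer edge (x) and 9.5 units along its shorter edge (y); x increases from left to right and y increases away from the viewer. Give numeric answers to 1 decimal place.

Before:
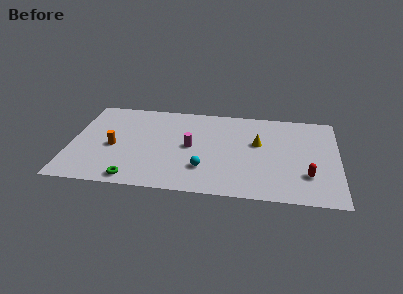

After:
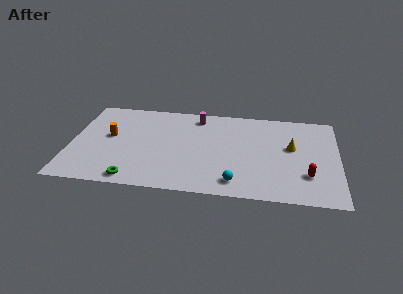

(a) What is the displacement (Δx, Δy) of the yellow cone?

(2.1, -0.2)

The yellow cone was at about (11.7, 5.7) and moved to about (13.8, 5.5).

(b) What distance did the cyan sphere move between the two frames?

2.3

The cyan sphere moved from about (8.4, 2.6) to (10.4, 1.5), a distance of √(2.0² + 1.1²) ≈ 2.3.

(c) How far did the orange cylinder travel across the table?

1.1

The orange cylinder moved from about (2.7, 4.2) to (2.4, 5.3), a distance of √(0.3² + 1.1²) ≈ 1.1.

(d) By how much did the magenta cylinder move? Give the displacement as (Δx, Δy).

(0.3, 3.3)

The magenta cylinder started near (7.5, 4.8) and ended near (7.8, 8.1).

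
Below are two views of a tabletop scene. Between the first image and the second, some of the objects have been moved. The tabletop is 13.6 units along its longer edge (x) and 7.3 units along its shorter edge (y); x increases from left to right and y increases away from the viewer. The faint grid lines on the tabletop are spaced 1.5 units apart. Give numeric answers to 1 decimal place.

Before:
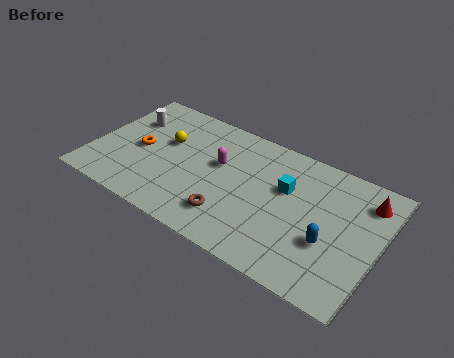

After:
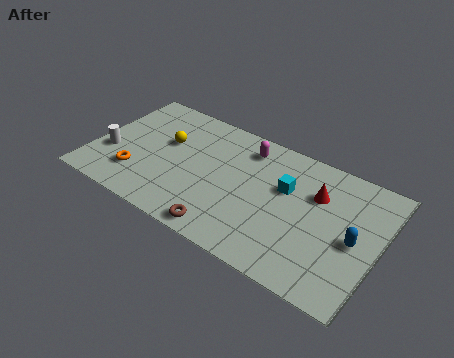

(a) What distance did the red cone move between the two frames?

2.3

The red cone was near (12.7, 5.8) before and (10.5, 5.0) after, so it travelled √(2.2² + 0.8²) ≈ 2.3 units.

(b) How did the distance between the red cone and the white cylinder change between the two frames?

-1.4

They were about 11.3 units apart before and 9.9 after — 1.4 units closer together.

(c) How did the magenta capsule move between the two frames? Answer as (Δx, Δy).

(1.1, 1.6)

The magenta capsule started near (5.9, 4.4) and ended near (7.0, 6.0).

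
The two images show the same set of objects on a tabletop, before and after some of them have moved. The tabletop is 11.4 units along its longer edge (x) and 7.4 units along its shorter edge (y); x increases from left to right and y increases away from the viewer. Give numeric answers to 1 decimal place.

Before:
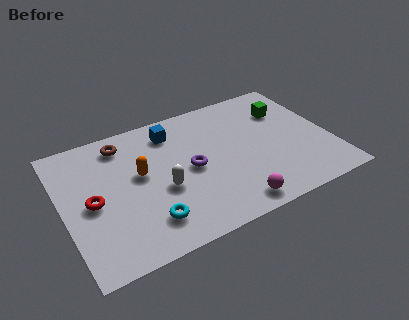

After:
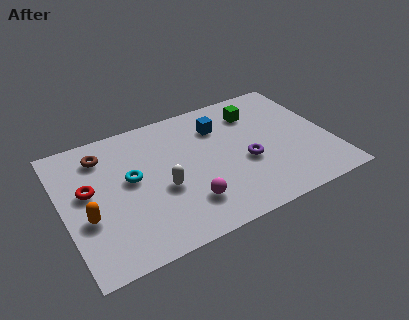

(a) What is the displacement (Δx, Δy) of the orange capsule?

(-2.4, -1.4)

The orange capsule started near (3.3, 4.2) and ended near (0.9, 2.8).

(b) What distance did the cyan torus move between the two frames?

2.5

The cyan torus moved from about (3.3, 1.6) to (2.9, 4.1), a distance of √(0.4² + 2.5²) ≈ 2.5.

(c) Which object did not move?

the white capsule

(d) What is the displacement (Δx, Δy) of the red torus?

(-0.1, 0.7)

The red torus started near (1.2, 3.5) and ended near (1.1, 4.2).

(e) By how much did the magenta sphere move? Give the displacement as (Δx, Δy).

(-1.8, 0.9)

The magenta sphere was at about (6.8, 0.9) and moved to about (5.0, 1.8).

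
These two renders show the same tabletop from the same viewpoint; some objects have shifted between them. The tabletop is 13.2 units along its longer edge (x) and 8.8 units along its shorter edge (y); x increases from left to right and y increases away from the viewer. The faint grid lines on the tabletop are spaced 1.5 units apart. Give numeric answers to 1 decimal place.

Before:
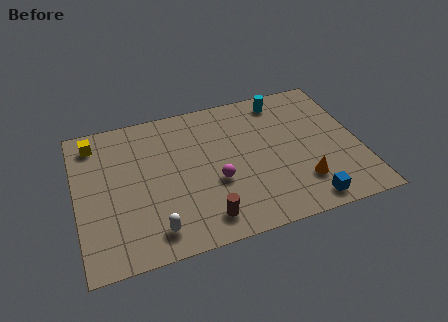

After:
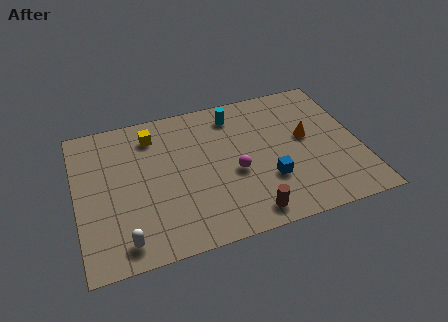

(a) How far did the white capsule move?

1.4

From (3.4, 1.4) to (2.0, 1.2), the white capsule covered √(1.4² + 0.2²) ≈ 1.4 units.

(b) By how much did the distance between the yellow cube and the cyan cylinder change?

-5.0

The distance was about 8.9 in the first image and 3.9 in the second, so they moved 5.0 units closer together.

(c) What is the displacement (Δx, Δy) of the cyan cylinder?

(-2.3, -0.3)

The cyan cylinder started near (9.9, 7.6) and ended near (7.6, 7.3).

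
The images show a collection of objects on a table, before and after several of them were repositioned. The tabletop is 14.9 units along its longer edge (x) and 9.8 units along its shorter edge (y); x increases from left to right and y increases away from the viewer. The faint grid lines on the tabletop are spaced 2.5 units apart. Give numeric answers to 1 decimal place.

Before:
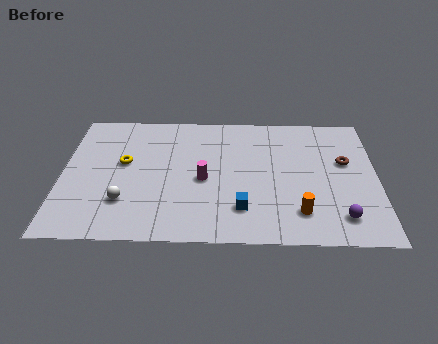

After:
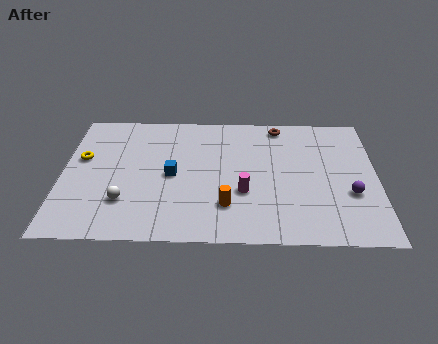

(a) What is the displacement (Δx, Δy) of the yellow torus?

(-2.0, 0.3)

From the two frames, the yellow torus sits at roughly (2.9, 5.6) before and (0.9, 5.9) after.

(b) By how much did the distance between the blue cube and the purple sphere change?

+3.9

They were about 4.6 units apart before and 8.5 after — 3.9 units further apart.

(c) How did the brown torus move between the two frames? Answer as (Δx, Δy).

(-3.1, 2.8)

From the two frames, the brown torus sits at roughly (13.4, 5.9) before and (10.3, 8.7) after.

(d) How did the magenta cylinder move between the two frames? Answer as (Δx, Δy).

(1.9, -0.9)

The magenta cylinder was at about (6.7, 4.4) and moved to about (8.6, 3.5).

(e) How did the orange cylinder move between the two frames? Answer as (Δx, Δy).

(-3.4, 0.4)

The orange cylinder was at about (11.2, 2.1) and moved to about (7.8, 2.5).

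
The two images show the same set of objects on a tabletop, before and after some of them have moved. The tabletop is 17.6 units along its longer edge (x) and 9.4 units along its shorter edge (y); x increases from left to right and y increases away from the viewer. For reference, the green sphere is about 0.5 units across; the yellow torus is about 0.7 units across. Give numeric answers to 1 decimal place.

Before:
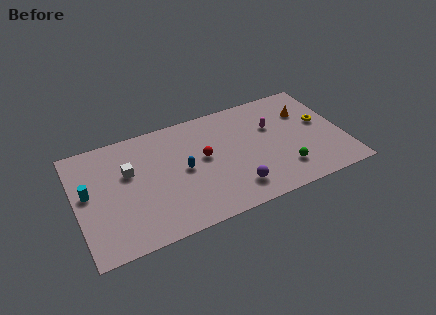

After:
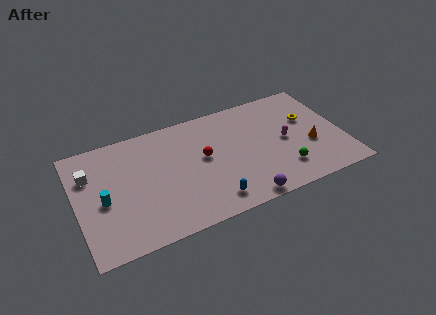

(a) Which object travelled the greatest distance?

the blue capsule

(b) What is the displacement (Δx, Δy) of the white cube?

(-2.5, 0.7)

The white cube was at about (3.5, 5.9) and moved to about (1.0, 6.6).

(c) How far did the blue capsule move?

3.5

The blue capsule moved from about (7.0, 4.7) to (8.5, 1.5), a distance of √(1.5² + 3.2²) ≈ 3.5.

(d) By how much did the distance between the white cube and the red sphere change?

+2.6

The distance was about 4.9 in the first image and 7.5 in the second, so they moved 2.6 units further apart.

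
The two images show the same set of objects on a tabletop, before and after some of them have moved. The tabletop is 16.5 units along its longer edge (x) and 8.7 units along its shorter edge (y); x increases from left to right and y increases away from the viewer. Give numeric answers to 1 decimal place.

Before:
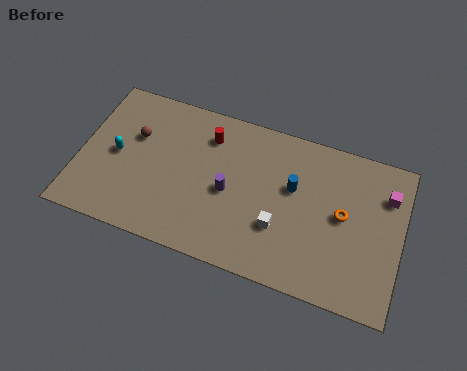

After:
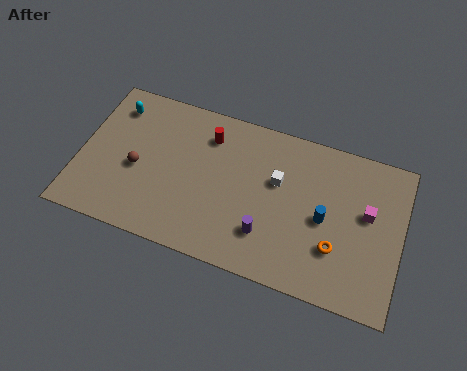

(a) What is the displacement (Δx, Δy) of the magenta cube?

(-0.9, -1.3)

From the two frames, the magenta cube sits at roughly (15.6, 6.4) before and (14.7, 5.1) after.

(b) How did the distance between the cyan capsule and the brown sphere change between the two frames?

+2.0

Before: roughly 1.5 units apart; after: 3.5. That's 2.0 units further apart.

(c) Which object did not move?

the red cylinder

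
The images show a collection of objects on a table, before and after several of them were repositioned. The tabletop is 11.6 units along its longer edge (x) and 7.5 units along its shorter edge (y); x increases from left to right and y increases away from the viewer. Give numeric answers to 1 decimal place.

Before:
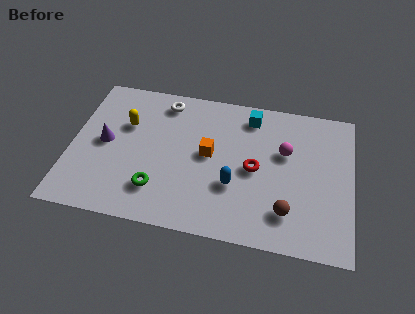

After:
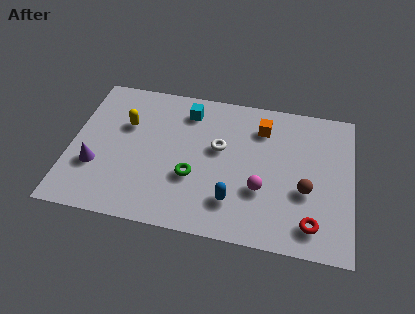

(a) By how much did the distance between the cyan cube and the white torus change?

-1.4

The distance was about 3.6 in the first image and 2.2 in the second, so they moved 1.4 units closer together.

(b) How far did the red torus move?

3.3

From (7.6, 3.6) to (10.0, 1.3), the red torus covered √(2.4² + 2.3²) ≈ 3.3 units.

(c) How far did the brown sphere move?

1.4

The brown sphere was near (9.0, 1.7) before and (9.7, 2.9) after, so it travelled √(0.7² + 1.2²) ≈ 1.4 units.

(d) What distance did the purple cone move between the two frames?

1.3

From (1.4, 3.8) to (1.1, 2.5), the purple cone covered √(0.3² + 1.3²) ≈ 1.3 units.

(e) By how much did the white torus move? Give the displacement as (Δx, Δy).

(2.4, -2.0)

The white torus was at about (3.7, 6.4) and moved to about (6.1, 4.4).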